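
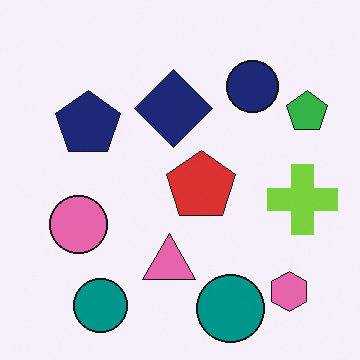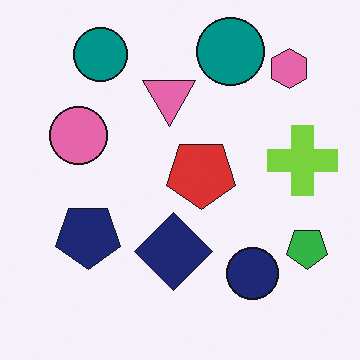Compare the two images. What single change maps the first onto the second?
The image was flipped vertically (top ↔ bottom).

The pink hexagon is in the bottom-right of the first image and the top-right of the second — shapes on opposite sides of the horizontal midline have swapped in a mirror flip.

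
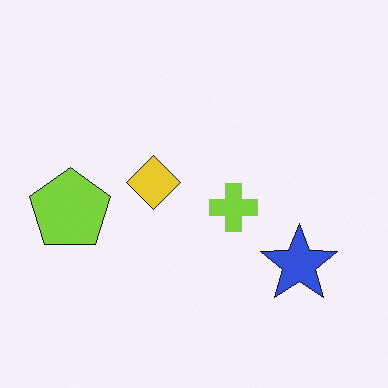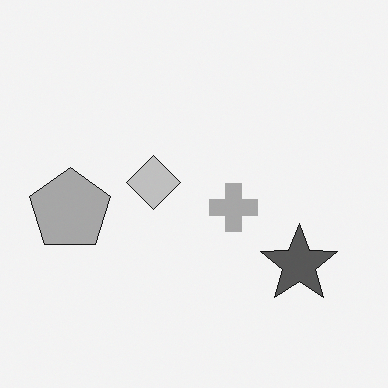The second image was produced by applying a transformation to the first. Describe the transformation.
The second image is the first converted to grayscale.

All color is removed — every shape is now a shade of grey.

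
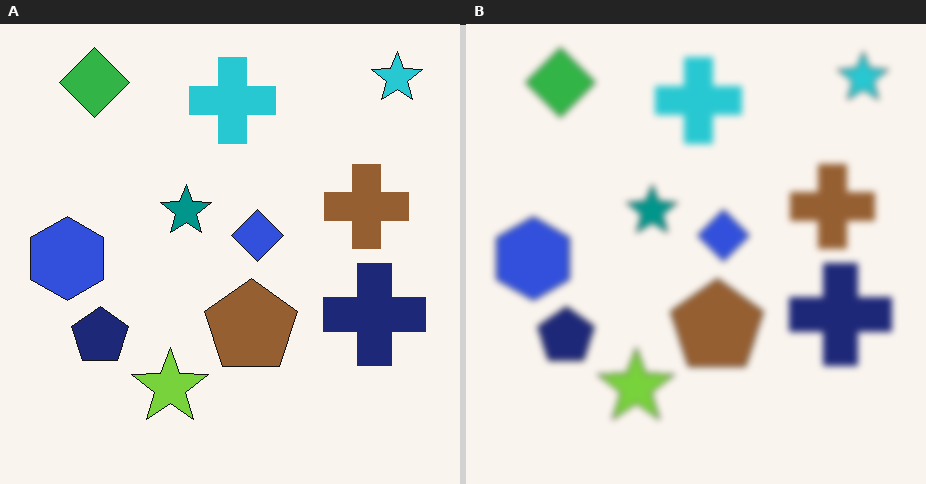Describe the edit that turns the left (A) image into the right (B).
The transformation is: moderately blurred.

Shape edges and outlines are uniformly softened across the whole image.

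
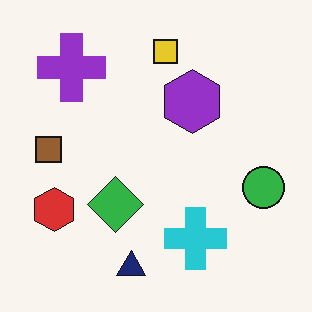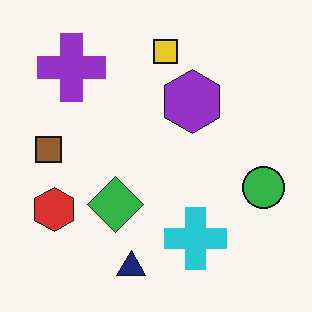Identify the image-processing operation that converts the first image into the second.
The transformation is: JPEG-compressed with visible artifacts.

Blocky 8×8 compression artifacts appear around shape edges and the flat background shows ringing — characteristic JPEG degradation.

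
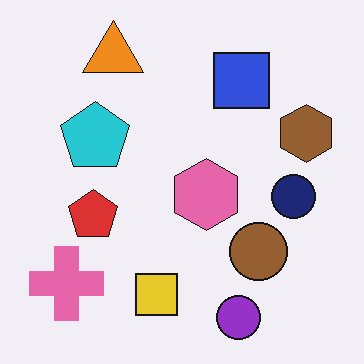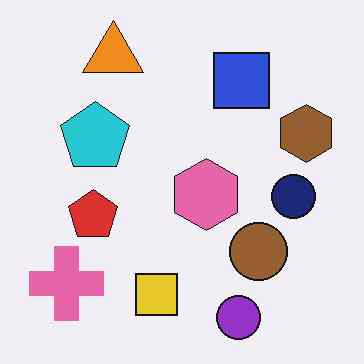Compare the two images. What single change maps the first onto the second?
This is the original image given moderate JPEG compression.

Blocky 8×8 compression artifacts appear around shape edges and the flat background shows ringing — characteristic JPEG degradation.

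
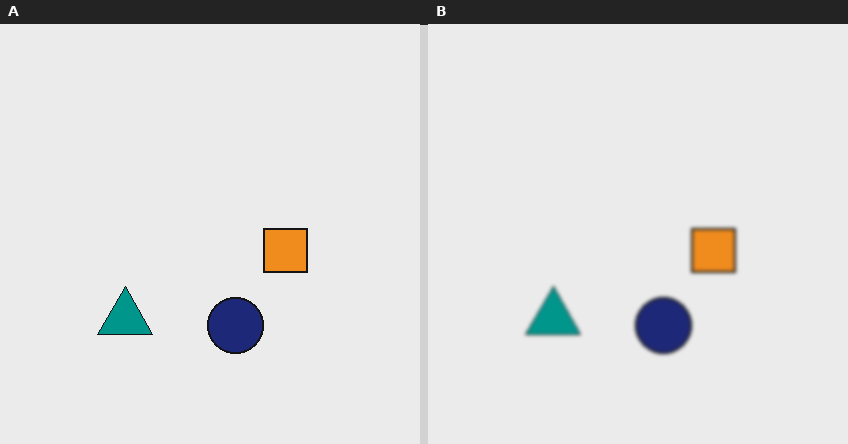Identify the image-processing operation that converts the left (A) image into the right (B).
The right (B) image is the left (A) slightly softened.

Shape edges and outlines are uniformly softened across the whole image.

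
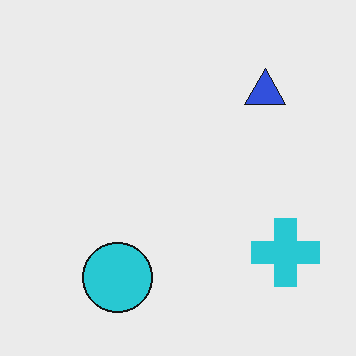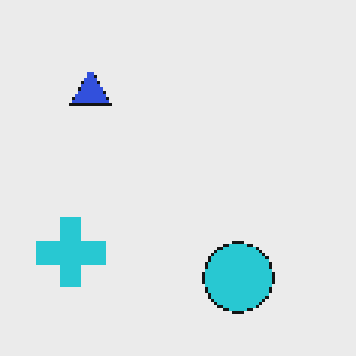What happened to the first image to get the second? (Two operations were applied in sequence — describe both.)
This is the original image flipped horizontally (left ↔ right), then lightly pixelated (a mild mosaic effect).

The cyan cross is in the bottom-right of the first image and the bottom-left of the second — shapes on opposite sides of the vertical midline have swapped in a mirror flip. Shapes are reduced to large square blocks; fine edges and outlines are lost — a downscale-then-upscale (mosaic) effect.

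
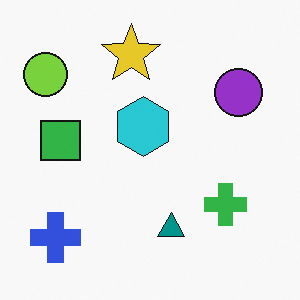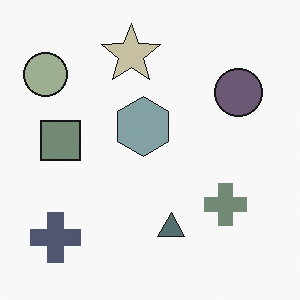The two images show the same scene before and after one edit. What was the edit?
Made much more muted (saturation change).

All colors are more muted and greyish — a global saturation change.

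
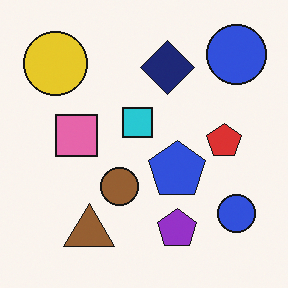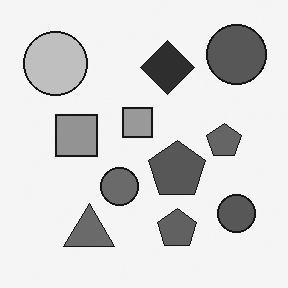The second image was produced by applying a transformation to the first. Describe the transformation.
The image was converted to grayscale.

All color is removed — every shape is now a shade of grey.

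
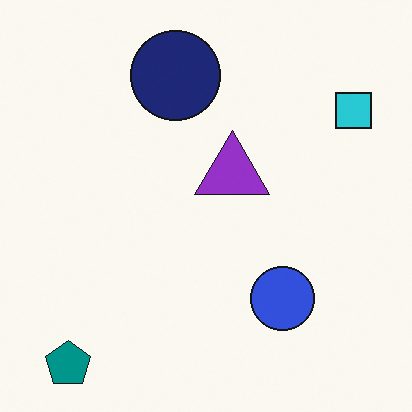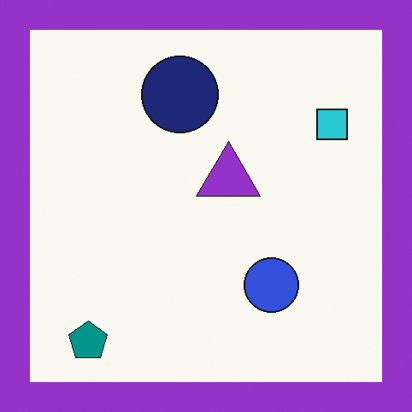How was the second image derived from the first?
Framed with a purple border.

A solid purple frame runs around the edge of the second image, with the content slightly shrunk inside it.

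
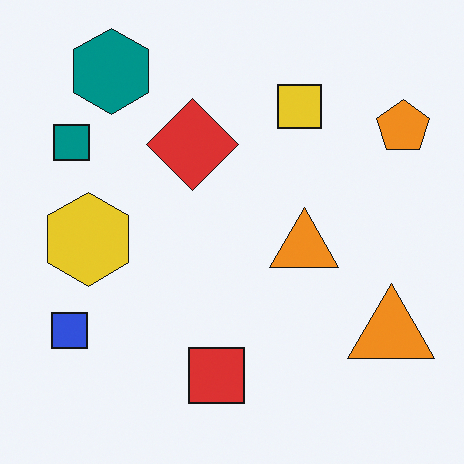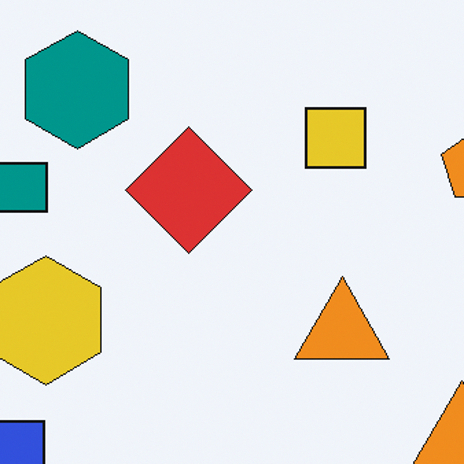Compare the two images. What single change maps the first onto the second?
It was cropped slightly and scaled back up.

The visible shapes are larger and the field of view is narrower; shapes near the original edges may be partly or wholly outside the frame — a crop-and-rescale.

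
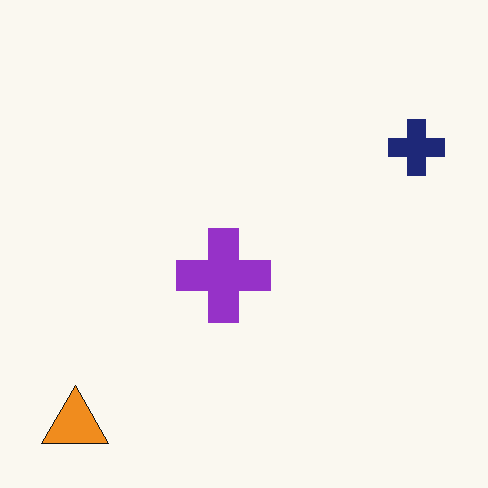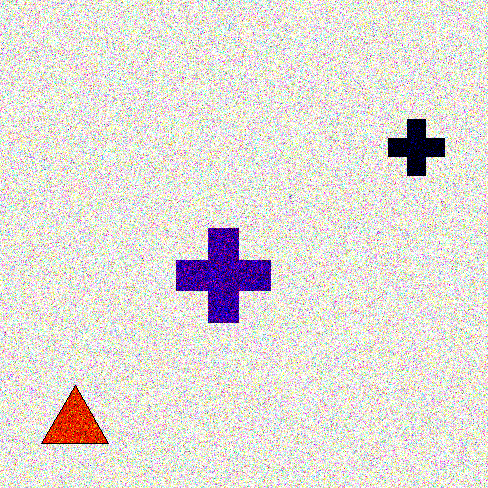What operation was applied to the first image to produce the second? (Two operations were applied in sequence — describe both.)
The second image is the first degraded with a thick layer of grain, then given much higher contrast.

Random speckle covers the whole image, including the flat background. Tones are pushed away from mid-grey across the whole image — a global contrast change.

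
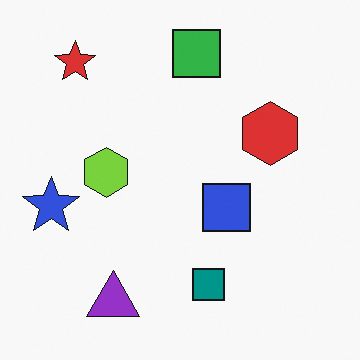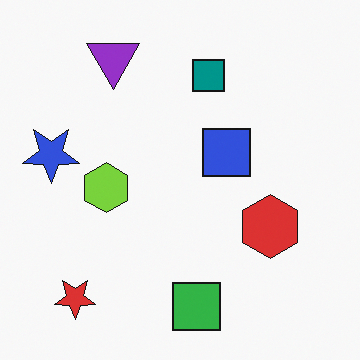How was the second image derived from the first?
It was flipped vertically (top ↔ bottom).

The green square is in the top of the first image and the bottom of the second — shapes on opposite sides of the horizontal midline have swapped in a mirror flip.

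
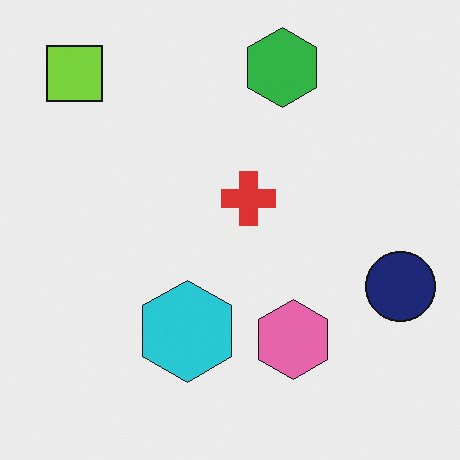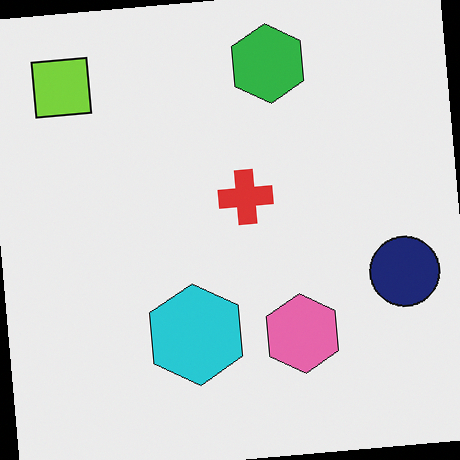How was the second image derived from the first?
The transformation is: rotated counter-clockwise by a slight angle.

Every shape is tilted by the same angle and the image corners show triangular fill wedges — a whole-image rotation by a non-right angle.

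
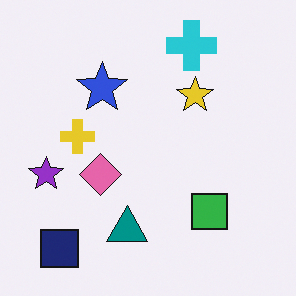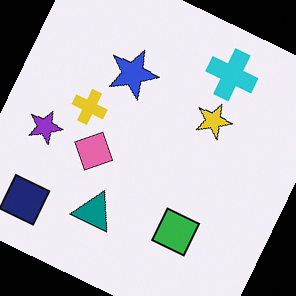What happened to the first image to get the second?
Rotated clockwise by a clearly visible amount.

Every shape is tilted by the same angle and the image corners show triangular fill wedges — a whole-image rotation by a non-right angle.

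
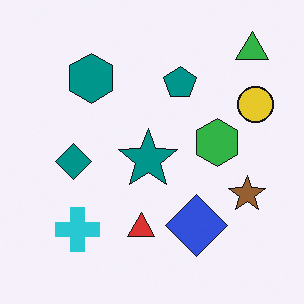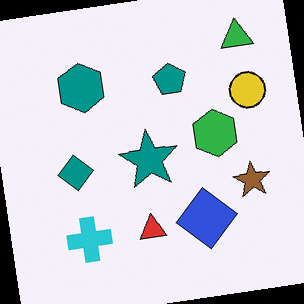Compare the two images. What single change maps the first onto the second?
This is the original image rotated counter-clockwise by a slight angle.

Every shape is tilted by the same angle and the image corners show triangular fill wedges — a whole-image rotation by a non-right angle.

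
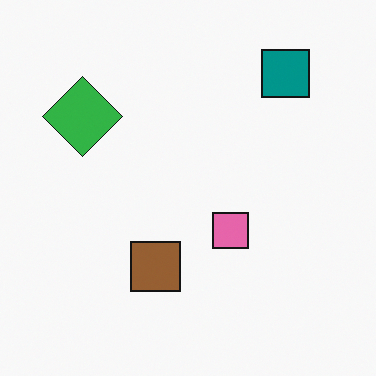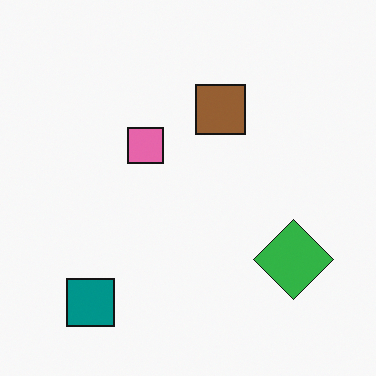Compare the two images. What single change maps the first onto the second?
The image was rotated 180°.

The teal square sits in the top-right of the first image and the bottom-left of the second — consistent with a whole-image 180° rotation.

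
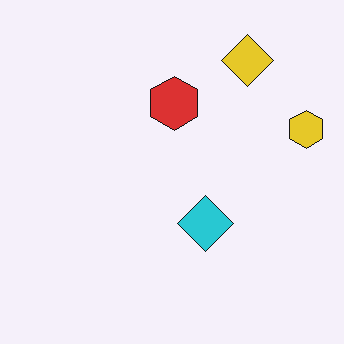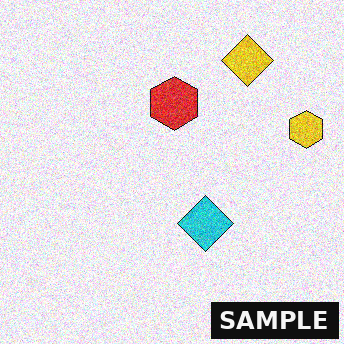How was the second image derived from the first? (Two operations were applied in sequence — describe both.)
Degraded with a thick layer of grain, then watermarked with the text "SAMPLE" in the lower-right corner.

Random speckle covers the whole image, including the flat background. A dark label reading "SAMPLE" appears in the lower-right corner.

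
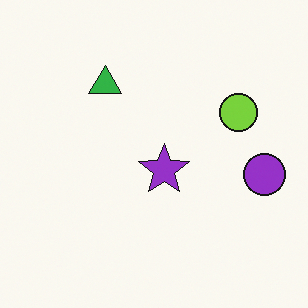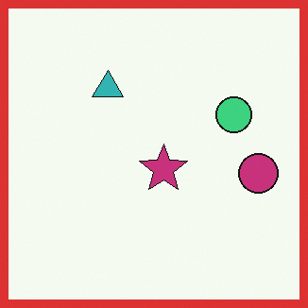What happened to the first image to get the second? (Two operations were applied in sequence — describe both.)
The transformation is: hue-shifted by a small amount, then framed with a red border.

Every shape's color has rotated by the same amount around the hue wheel — a uniform hue shift. A solid red frame runs around the edge of the second image, with the content slightly shrunk inside it.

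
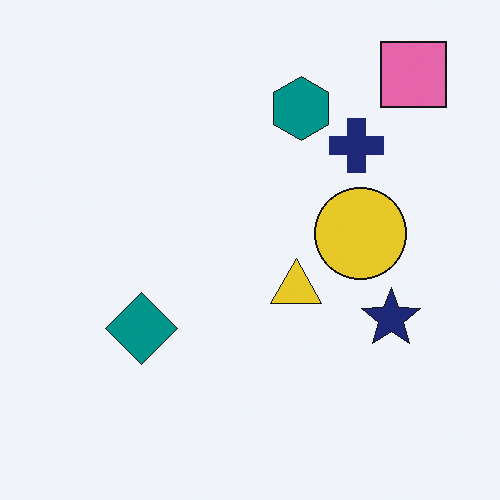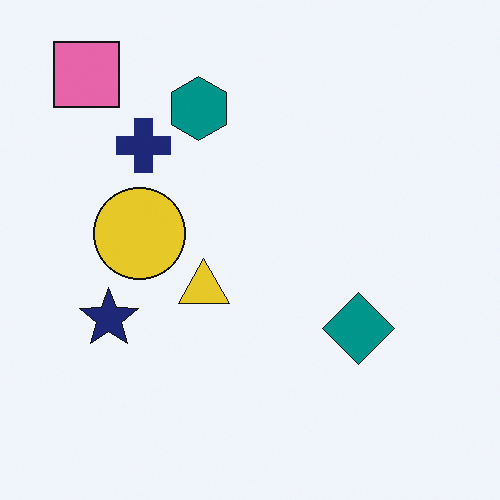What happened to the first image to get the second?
This is the original image flipped horizontally (left ↔ right).

The pink square is in the top-right of the first image and the top-left of the second — shapes on opposite sides of the vertical midline have swapped in a mirror flip.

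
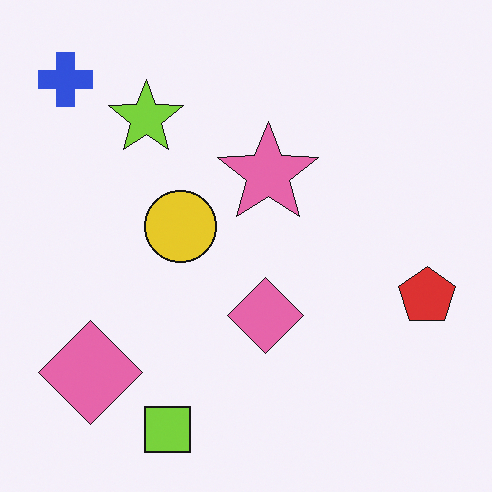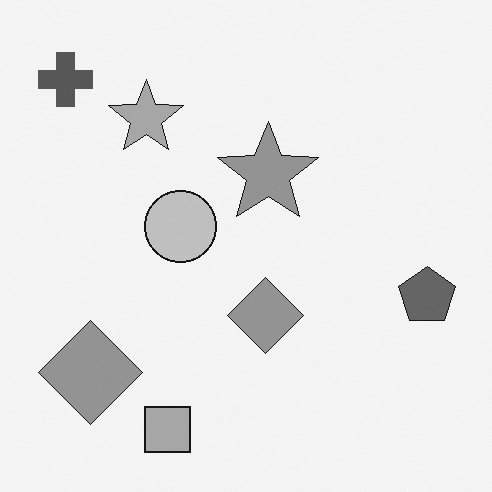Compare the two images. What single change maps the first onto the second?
The transformation is: converted to grayscale.

All color is removed — every shape is now a shade of grey.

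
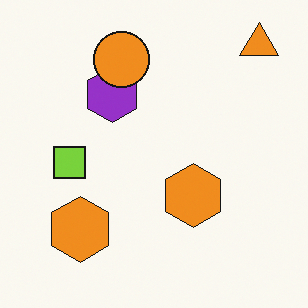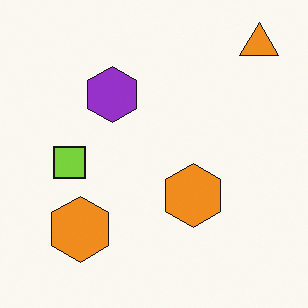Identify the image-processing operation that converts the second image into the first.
The first image is the second overlaid with an additional orange circle.

An orange circle appears in the first image that is absent from the second.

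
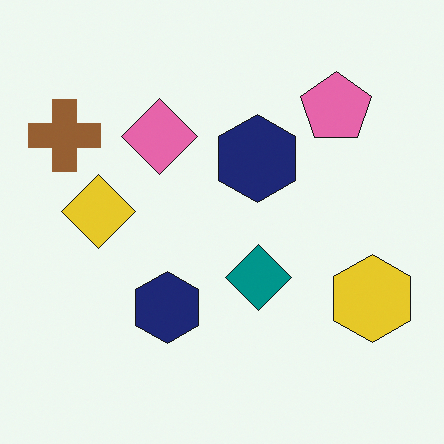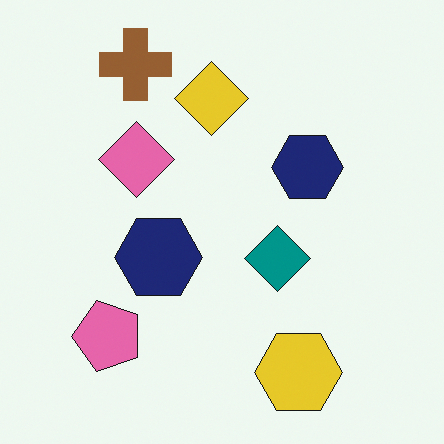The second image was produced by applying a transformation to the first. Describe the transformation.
It was transposed (reflected across the top-left ↔ bottom-right diagonal).

Shapes have swapped their row and column positions — what was in the top-right is now in the bottom-left — a diagonal reflection.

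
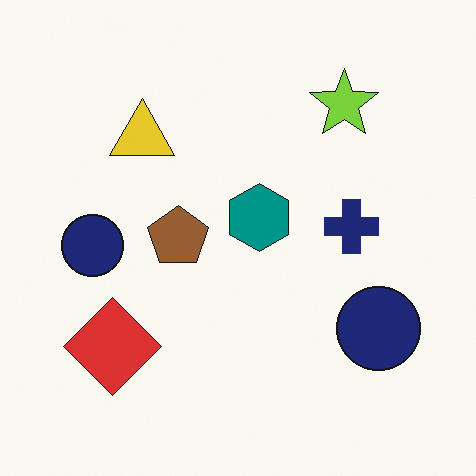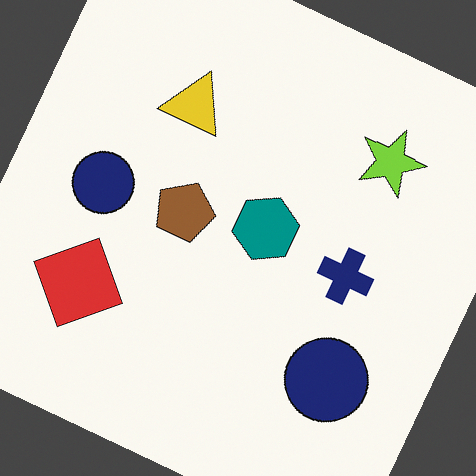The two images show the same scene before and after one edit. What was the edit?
Rotated clockwise by a clearly visible amount.

Every shape is tilted by the same angle and the image corners show triangular fill wedges — a whole-image rotation by a non-right angle.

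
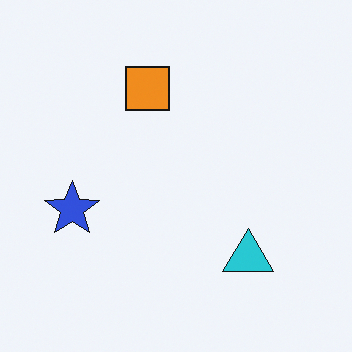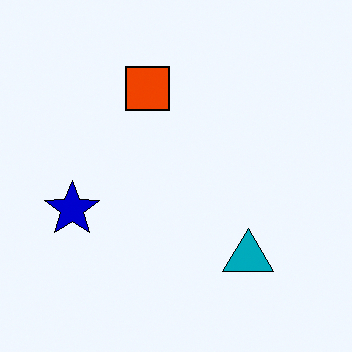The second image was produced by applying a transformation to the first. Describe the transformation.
Given much higher contrast.

Tones are pushed away from mid-grey across the whole image — a global contrast change.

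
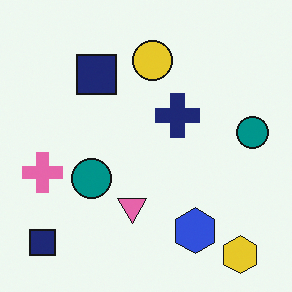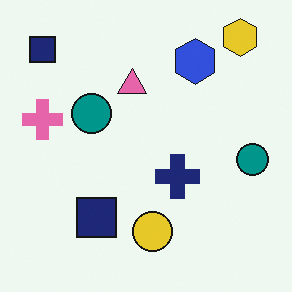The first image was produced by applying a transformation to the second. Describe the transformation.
The image was flipped vertically (top ↔ bottom).

The yellow hexagon is in the top-right of the second image and the bottom-right of the first — shapes on opposite sides of the horizontal midline have swapped in a mirror flip.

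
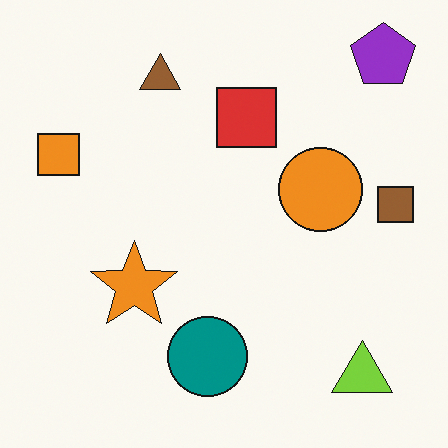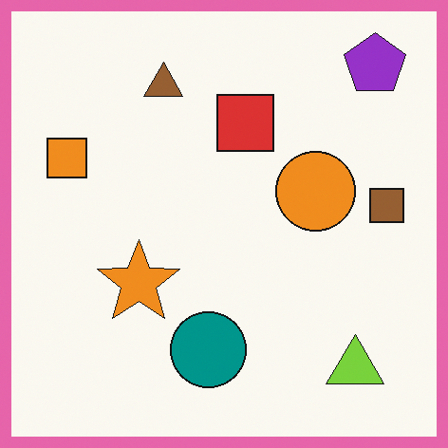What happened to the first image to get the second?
This is the original image framed with a pink border.

A solid pink frame runs around the edge of the second image, with the content slightly shrunk inside it.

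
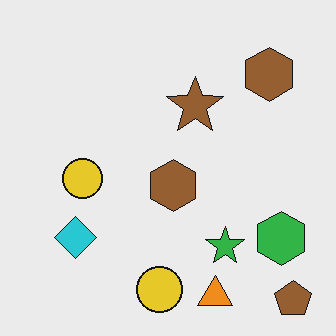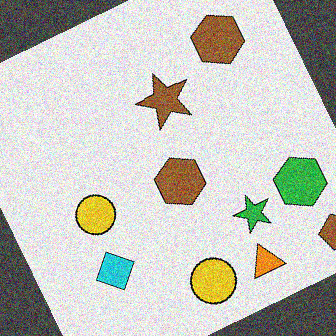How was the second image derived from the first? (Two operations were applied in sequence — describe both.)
It was rotated counter-clockwise by a clearly visible amount, then degraded with visible gaussian noise.

Every shape is tilted by the same angle and the image corners show triangular fill wedges — a whole-image rotation by a non-right angle. Random speckle covers the whole image, including the flat background.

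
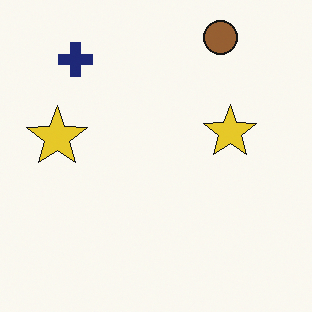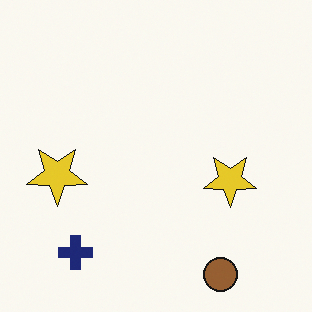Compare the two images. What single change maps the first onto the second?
Flipped vertically (top ↔ bottom).

The brown circle is in the top-right of the first image and the bottom-right of the second — shapes on opposite sides of the horizontal midline have swapped in a mirror flip.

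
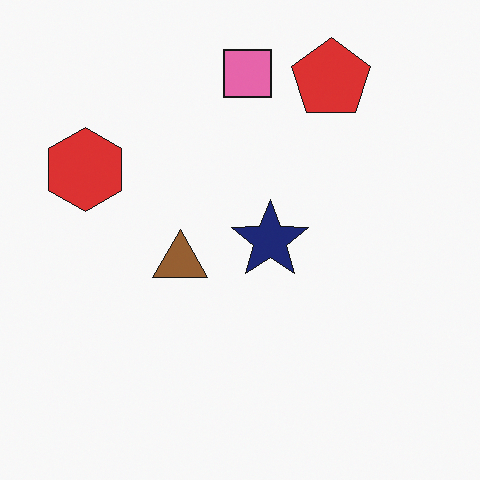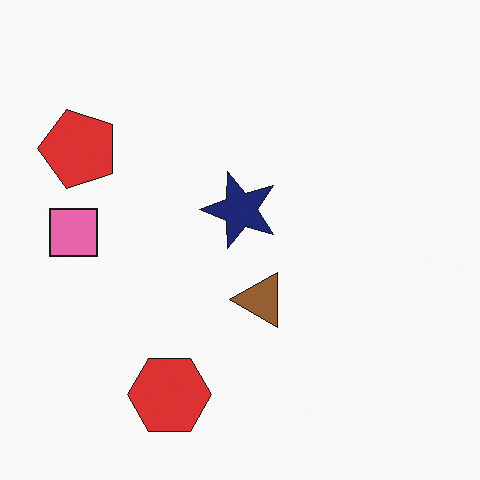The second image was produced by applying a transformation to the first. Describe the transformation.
The second image is the first rotated 90° counter-clockwise.

The red pentagon sits in the top-right of the first image and the top-left of the second — consistent with a whole-image 90° counter-clockwise rotation.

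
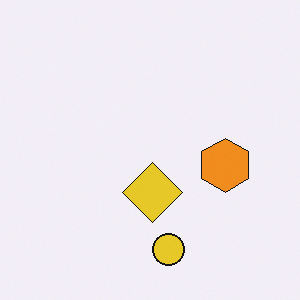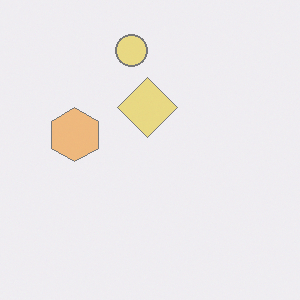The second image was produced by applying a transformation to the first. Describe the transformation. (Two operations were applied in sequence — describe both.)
Rotated 180°, then washed out (contrast reduced).

The yellow circle sits in the bottom of the first image and the top of the second — consistent with a whole-image 180° rotation. Tones are pushed toward mid-grey across the whole image — a global contrast change.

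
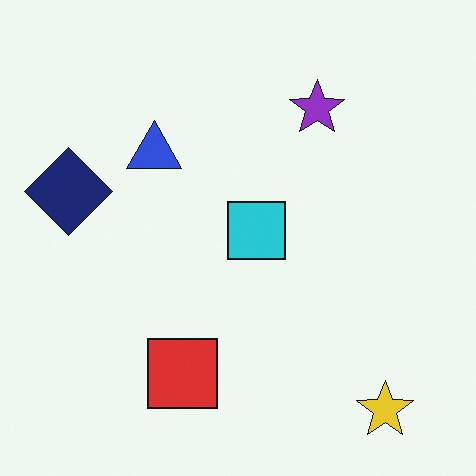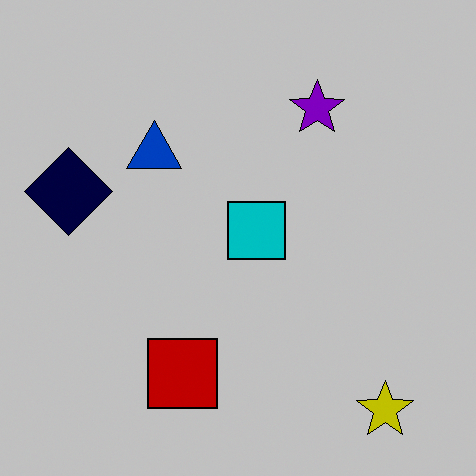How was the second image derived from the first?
Heavily posterized to just a handful of flat colors.

Each flat color has snapped to a coarser quantized level — most visibly, the near-white background has dropped to a flat grey.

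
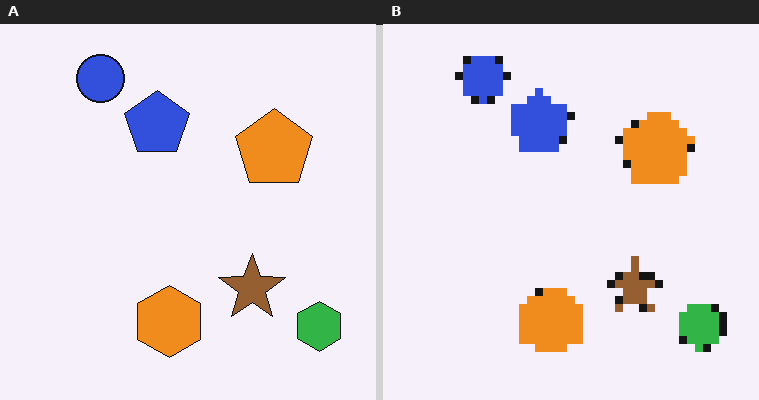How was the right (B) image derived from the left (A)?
This is the original image pixelated into visible square blocks.

Shapes are reduced to large square blocks; fine edges and outlines are lost — a downscale-then-upscale (mosaic) effect.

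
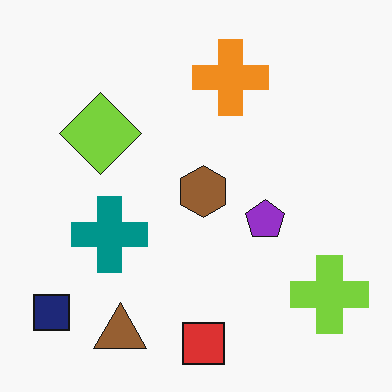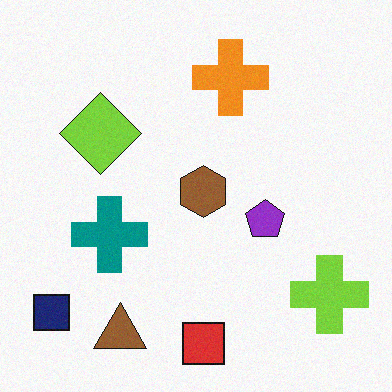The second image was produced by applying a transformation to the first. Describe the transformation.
The transformation is: degraded with subtle gaussian noise.

Random speckle covers the whole image, including the flat background.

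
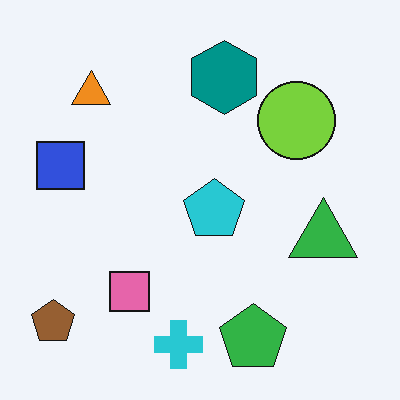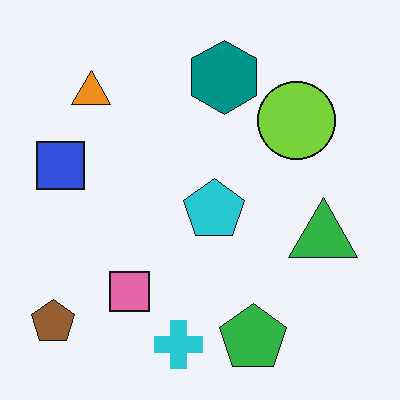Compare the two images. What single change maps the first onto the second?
The second image is the first JPEG-compressed with visible artifacts.

Blocky 8×8 compression artifacts appear around shape edges and the flat background shows ringing — characteristic JPEG degradation.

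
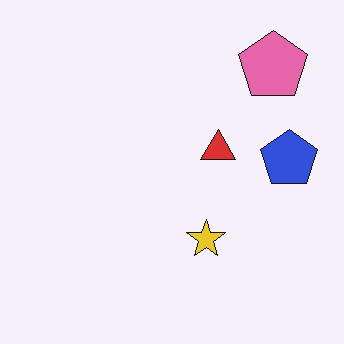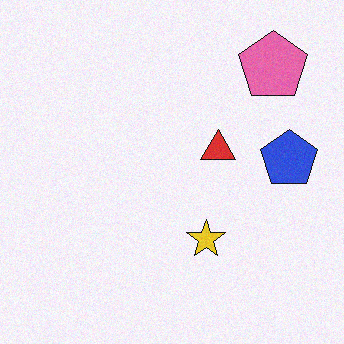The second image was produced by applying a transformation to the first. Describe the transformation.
The image was degraded with a light layer of grain.

Random speckle covers the whole image, including the flat background.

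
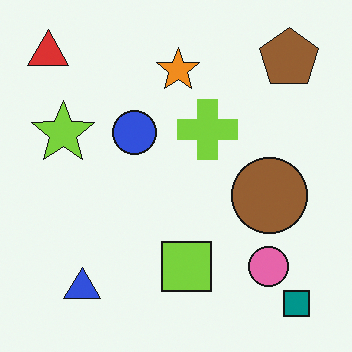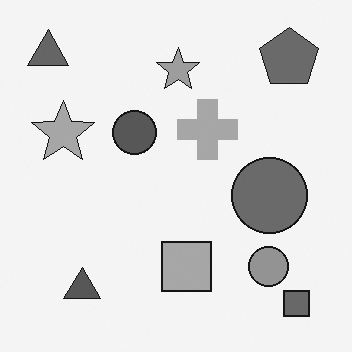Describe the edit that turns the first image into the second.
The image was converted to grayscale.

All color is removed — every shape is now a shade of grey.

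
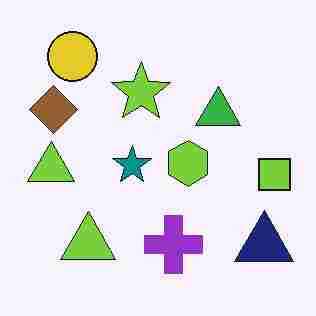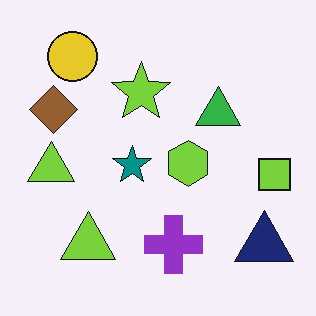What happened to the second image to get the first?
It was degraded with heavy JPEG compression.

Blocky 8×8 compression artifacts appear around shape edges and the flat background shows ringing — characteristic JPEG degradation.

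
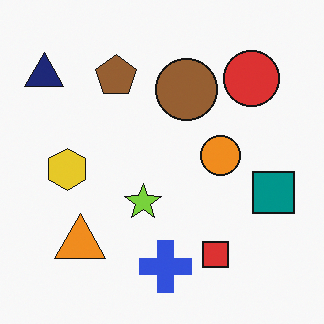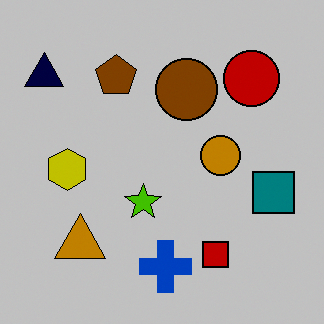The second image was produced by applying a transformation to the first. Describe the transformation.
The second image is the first heavily posterized to just a handful of flat colors.

Each flat color has snapped to a coarser quantized level — most visibly, the near-white background has dropped to a flat grey.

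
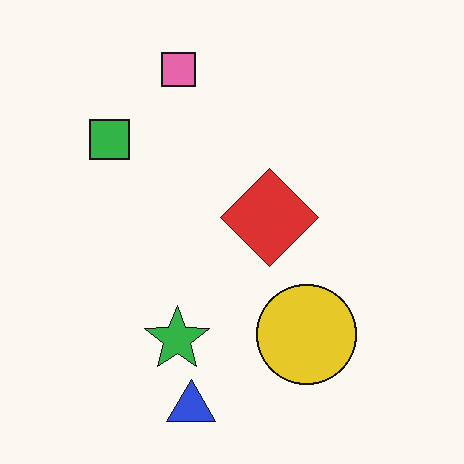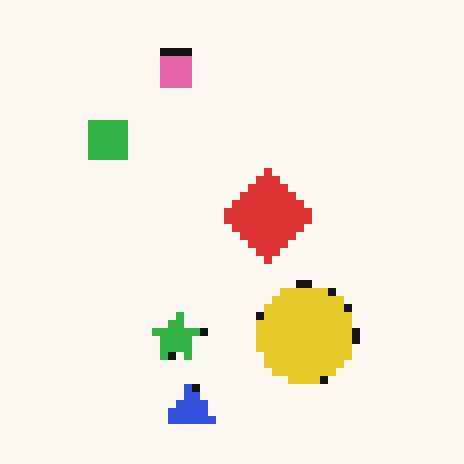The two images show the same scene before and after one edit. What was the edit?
The transformation is: pixelated into visible square blocks.

Shapes are reduced to large square blocks; fine edges and outlines are lost — a downscale-then-upscale (mosaic) effect.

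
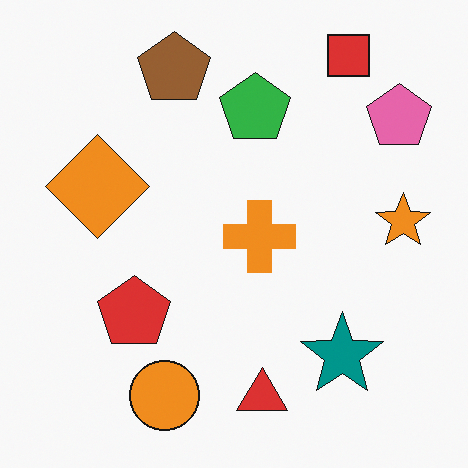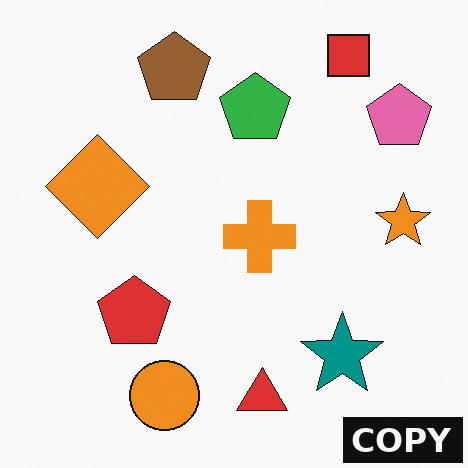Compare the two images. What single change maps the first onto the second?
It was watermarked with the text "COPY" in the lower-right corner.

A dark label reading "COPY" appears in the lower-right corner.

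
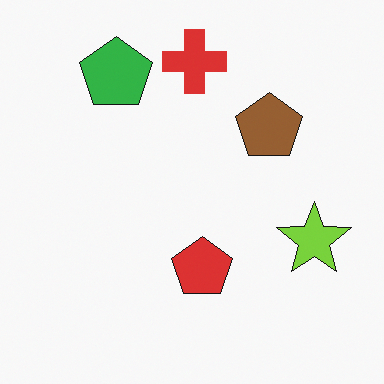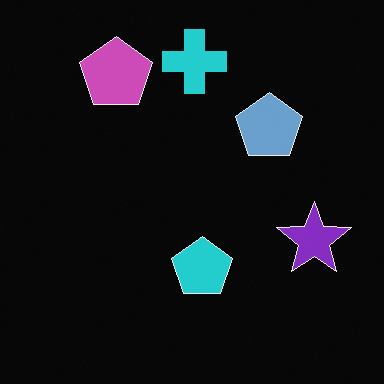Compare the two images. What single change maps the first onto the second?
The transformation is: color-inverted (negative).

The light background has become dark and every shape's color is its complement — a photographic negative.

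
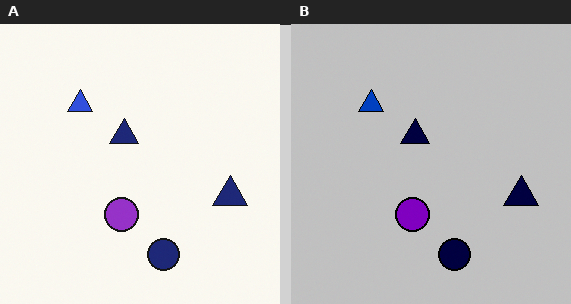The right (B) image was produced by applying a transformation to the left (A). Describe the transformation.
The right (B) image is the left (A) heavily posterized to just a handful of flat colors.

Each flat color has snapped to a coarser quantized level — most visibly, the near-white background has dropped to a flat grey.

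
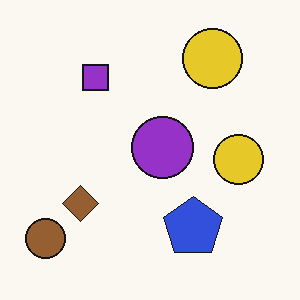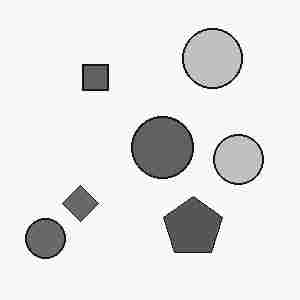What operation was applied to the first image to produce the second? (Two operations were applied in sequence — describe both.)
The second image is the first converted to grayscale, then heavily JPEG-compressed with obvious blocking artifacts.

All color is removed — every shape is now a shade of grey. Blocky 8×8 compression artifacts appear around shape edges and the flat background shows ringing — characteristic JPEG degradation.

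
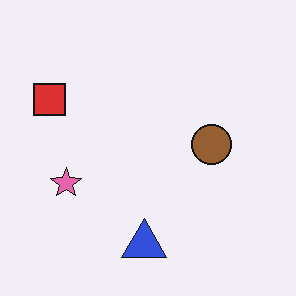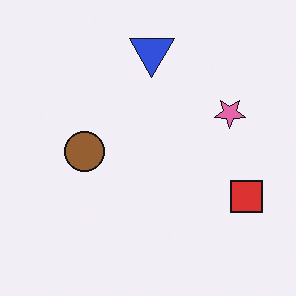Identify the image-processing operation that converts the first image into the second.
Rotated 180°.

The red square sits in the left of the first image and the right of the second — consistent with a whole-image 180° rotation.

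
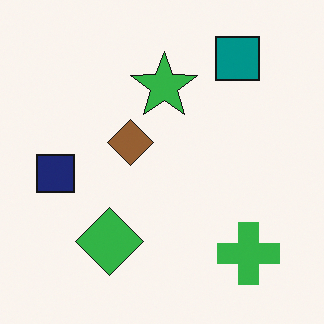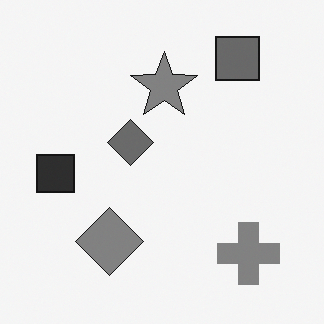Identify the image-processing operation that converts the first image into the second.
It was converted to grayscale.

All color is removed — every shape is now a shade of grey.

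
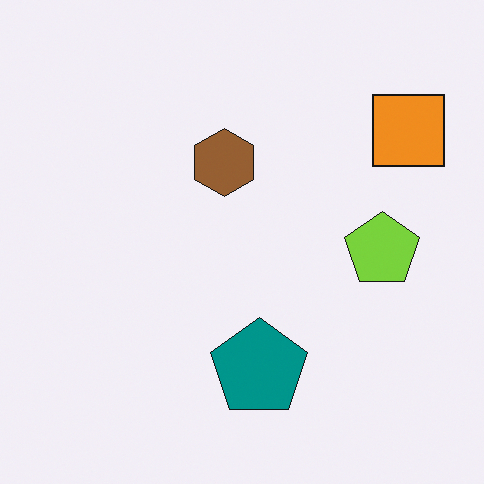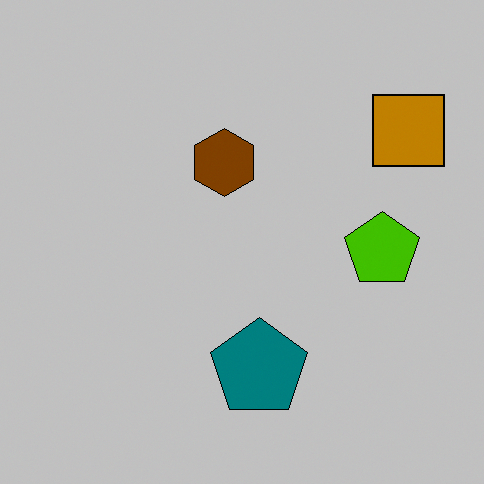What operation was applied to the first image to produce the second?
It was heavily posterized to just a handful of flat colors.

Each flat color has snapped to a coarser quantized level — most visibly, the near-white background has dropped to a flat grey.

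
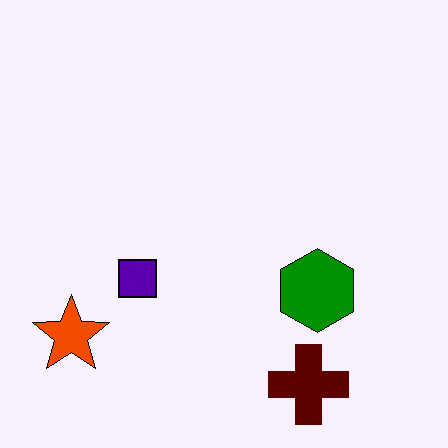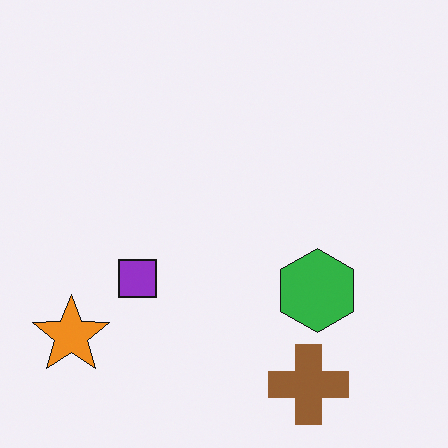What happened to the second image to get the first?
It was given much higher contrast.

Tones are pushed away from mid-grey across the whole image — a global contrast change.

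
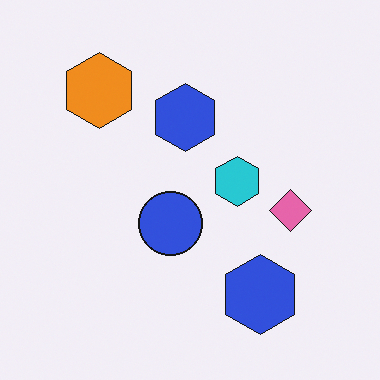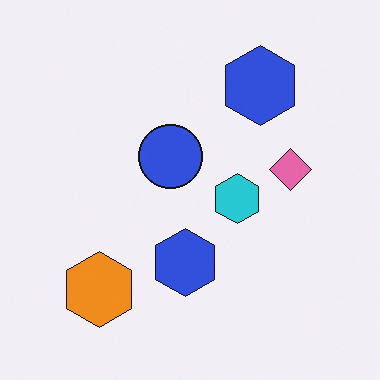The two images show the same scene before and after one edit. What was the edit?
It was flipped vertically (top ↔ bottom).

The orange hexagon is in the top-left of the first image and the bottom-left of the second — shapes on opposite sides of the horizontal midline have swapped in a mirror flip.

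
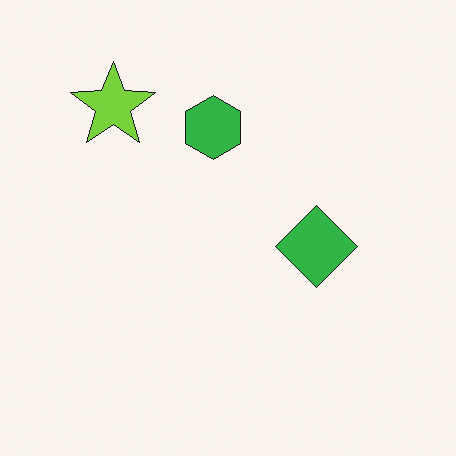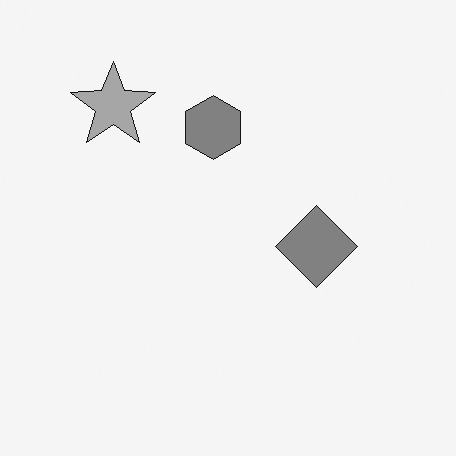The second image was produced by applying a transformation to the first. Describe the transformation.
The transformation is: converted to grayscale.

All color is removed — every shape is now a shade of grey.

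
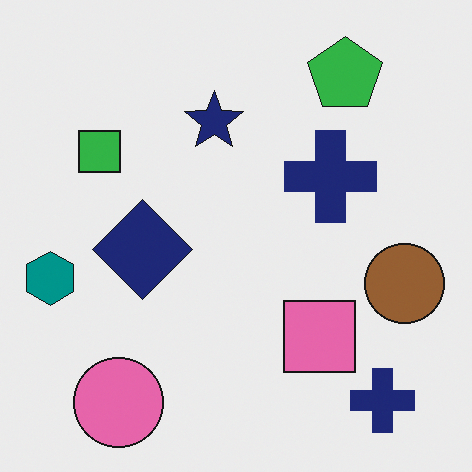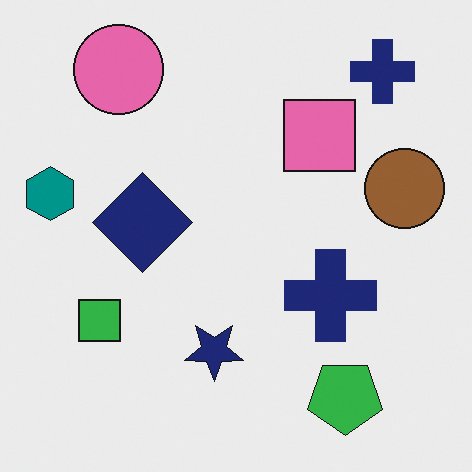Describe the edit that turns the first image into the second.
It was flipped vertically (top ↔ bottom).

The pink circle is in the bottom-left of the first image and the top-left of the second — shapes on opposite sides of the horizontal midline have swapped in a mirror flip.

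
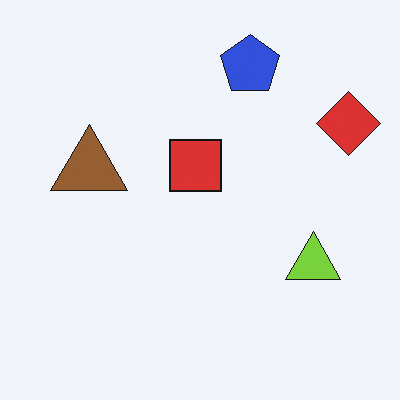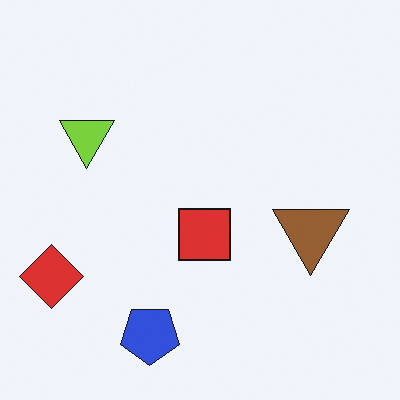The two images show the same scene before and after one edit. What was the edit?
It was rotated 180°.

The red diamond sits in the top-right of the first image and the bottom-left of the second — consistent with a whole-image 180° rotation.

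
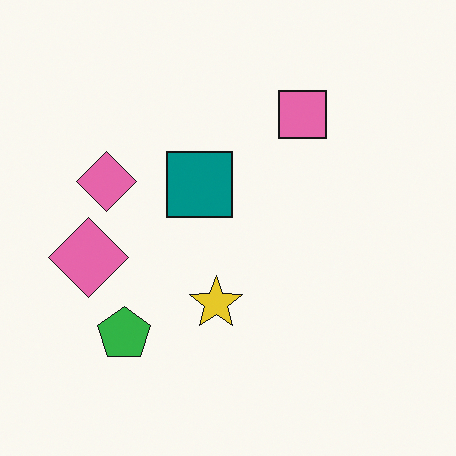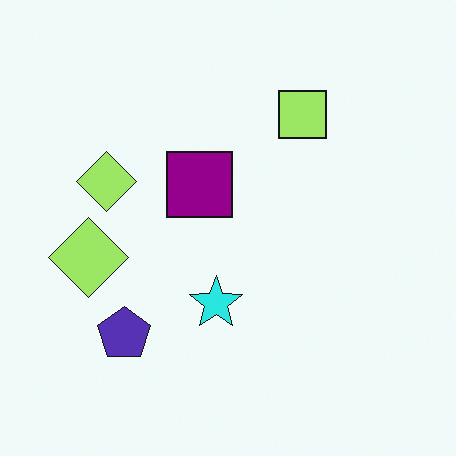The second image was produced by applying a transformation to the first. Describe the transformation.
It was hue-shifted through roughly a third of the color wheel.

Every shape's color has rotated by the same amount around the hue wheel — a uniform hue shift.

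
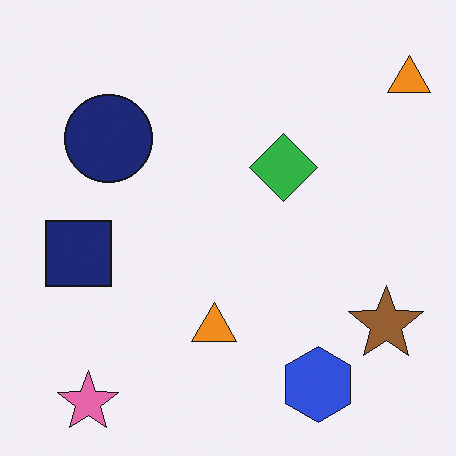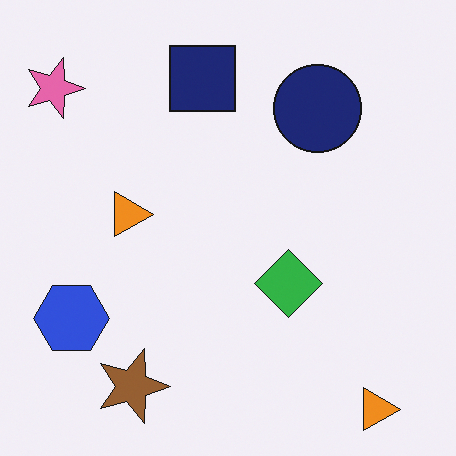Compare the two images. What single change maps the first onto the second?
This is the original image rotated 90° clockwise.

The pink star sits in the bottom-left of the first image and the top-left of the second — consistent with a whole-image 90° clockwise rotation.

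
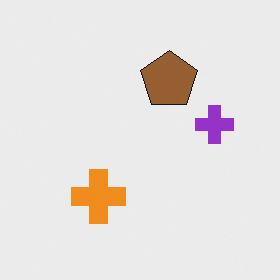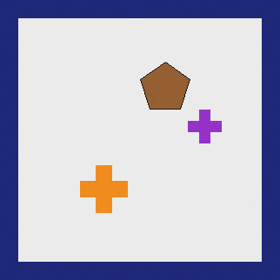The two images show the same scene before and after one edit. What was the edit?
The image was framed with a navy border.

A solid navy frame runs around the edge of the second image, with the content slightly shrunk inside it.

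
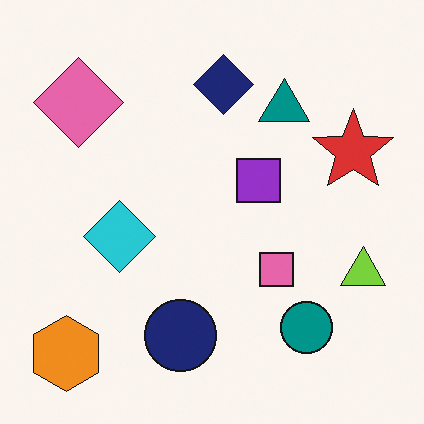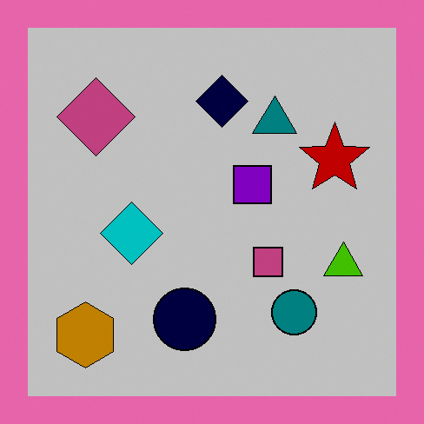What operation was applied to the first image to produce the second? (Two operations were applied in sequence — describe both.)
It was aggressively posterized, then framed with a pink border.

Each flat color has snapped to a coarser quantized level — most visibly, the near-white background has dropped to a flat grey. A solid pink frame runs around the edge of the second image, with the content slightly shrunk inside it.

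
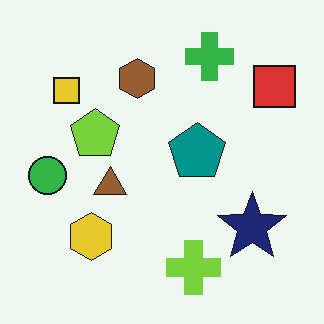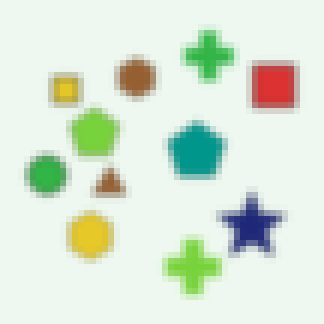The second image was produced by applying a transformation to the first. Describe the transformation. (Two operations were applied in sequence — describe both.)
The image was moderately blurred, then pixelated into visible square blocks.

Shape edges and outlines are uniformly softened across the whole image. Shapes are reduced to large square blocks; fine edges and outlines are lost — a downscale-then-upscale (mosaic) effect.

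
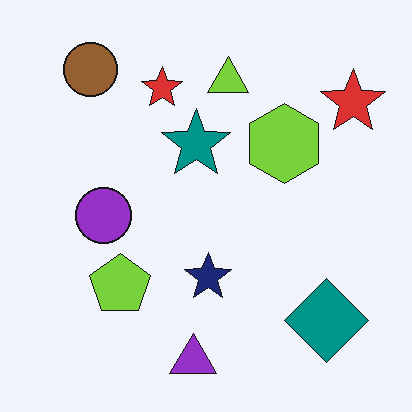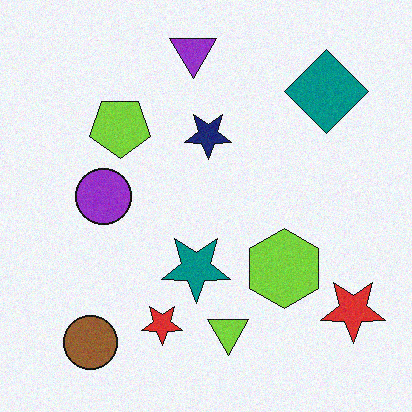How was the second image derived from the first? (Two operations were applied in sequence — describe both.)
The transformation is: flipped vertically (top ↔ bottom), then degraded with light additive noise.

The purple triangle is in the bottom of the first image and the top of the second — shapes on opposite sides of the horizontal midline have swapped in a mirror flip. Random speckle covers the whole image, including the flat background.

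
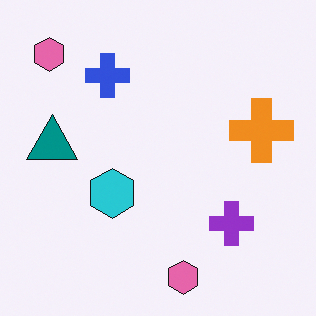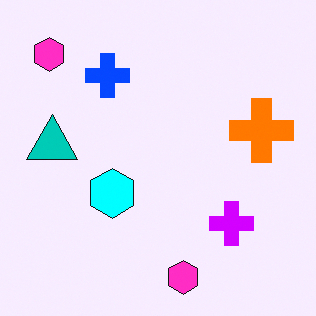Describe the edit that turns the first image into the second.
The second image is the first heavily oversaturated.

All colors are more vivid — a global saturation change.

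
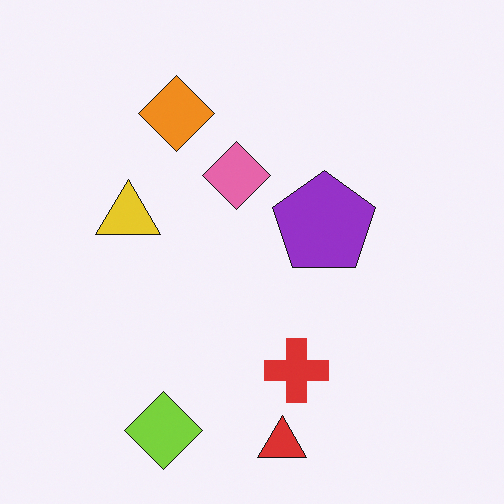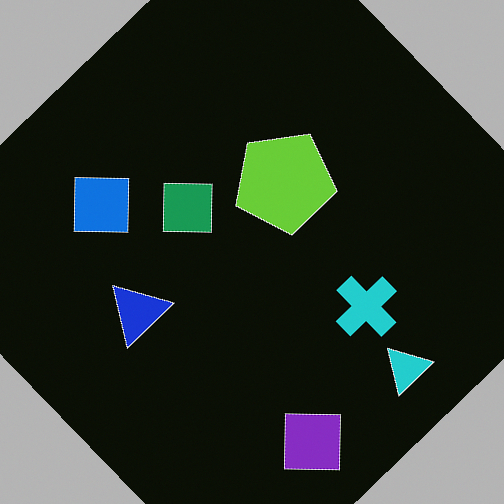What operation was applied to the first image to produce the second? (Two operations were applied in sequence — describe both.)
It was color-inverted (negative), then rotated counter-clockwise by a large amount — several tens of degrees.

The light background has become dark and every shape's color is its complement — a photographic negative. Every shape is tilted by the same angle and the image corners show triangular fill wedges — a whole-image rotation by a non-right angle.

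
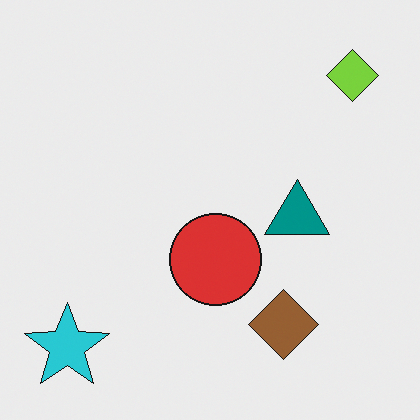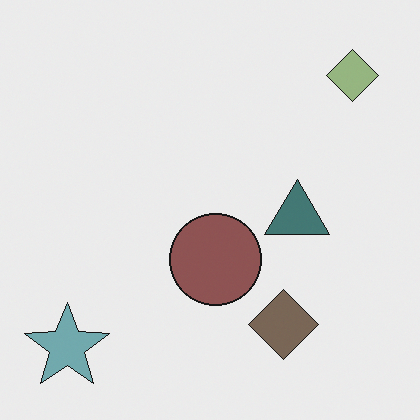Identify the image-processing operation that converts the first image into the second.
The second image is the first made much more muted (saturation change).

All colors are more muted and greyish — a global saturation change.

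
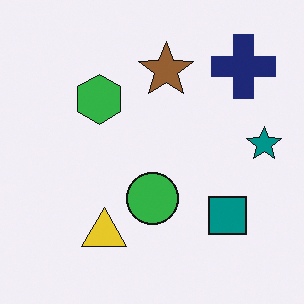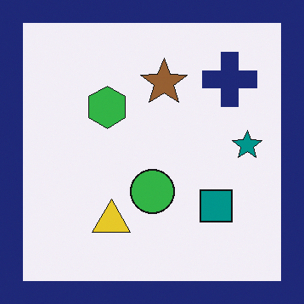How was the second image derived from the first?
The image was framed with a navy border.

A solid navy frame runs around the edge of the second image, with the content slightly shrunk inside it.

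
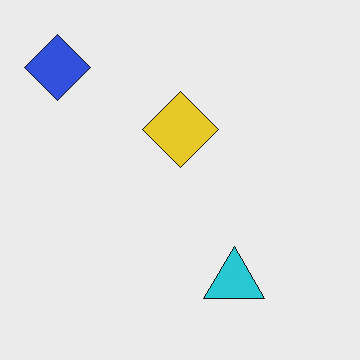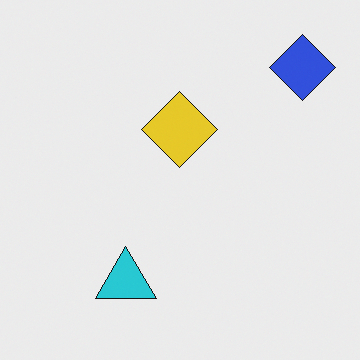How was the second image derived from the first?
The second image is the first flipped horizontally (left ↔ right).

The blue diamond is in the top-left of the first image and the top-right of the second — shapes on opposite sides of the vertical midline have swapped in a mirror flip.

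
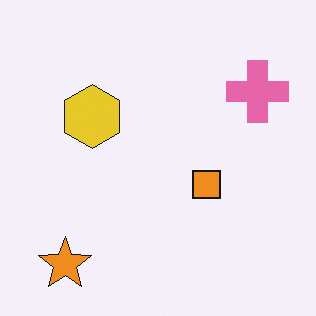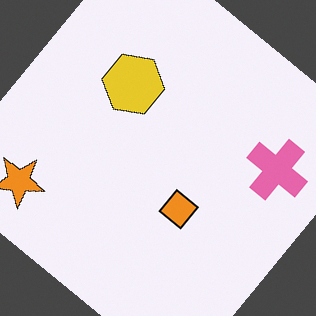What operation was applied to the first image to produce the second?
Rotated clockwise by a large amount — several tens of degrees.

Every shape is tilted by the same angle and the image corners show triangular fill wedges — a whole-image rotation by a non-right angle.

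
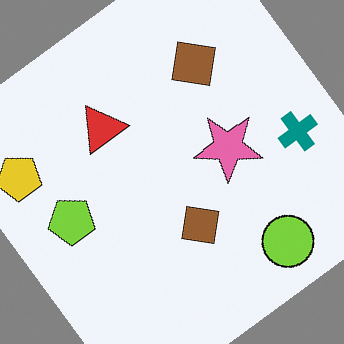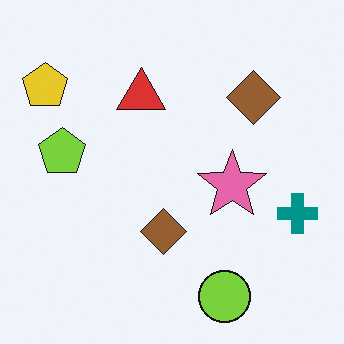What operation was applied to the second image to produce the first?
Rotated counter-clockwise by a large amount — several tens of degrees.

Every shape is tilted by the same angle and the image corners show triangular fill wedges — a whole-image rotation by a non-right angle.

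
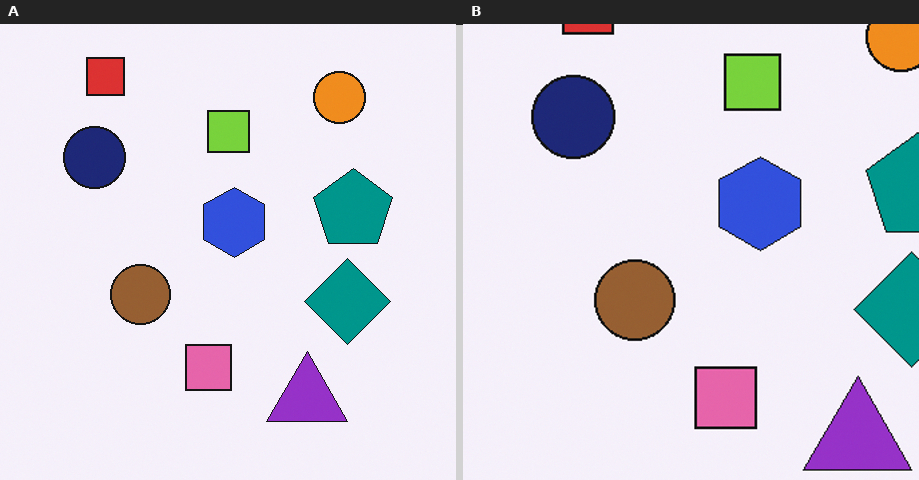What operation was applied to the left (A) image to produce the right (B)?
Cropped to a modestly smaller region and rescaled.

The visible shapes are larger and the field of view is narrower; shapes near the original edges may be partly or wholly outside the frame — a crop-and-rescale.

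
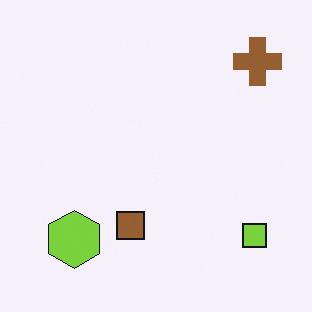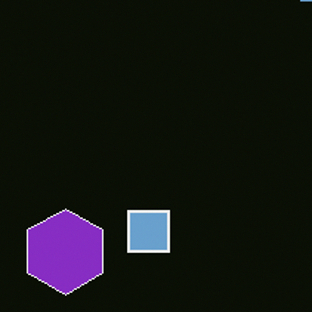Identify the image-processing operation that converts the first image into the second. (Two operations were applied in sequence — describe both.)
It was cropped to a modestly smaller region and rescaled, then color-inverted (negative).

The visible shapes are larger and the field of view is narrower; shapes near the original edges may be partly or wholly outside the frame — a crop-and-rescale. The light background has become dark and every shape's color is its complement — a photographic negative.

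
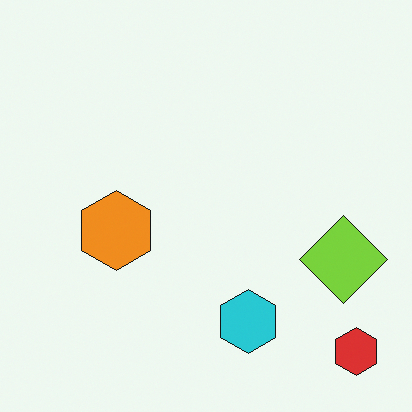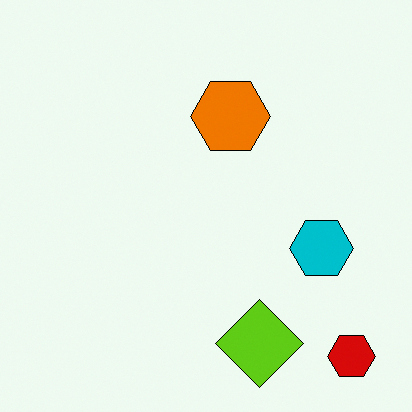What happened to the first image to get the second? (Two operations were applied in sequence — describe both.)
The second image is the first given slightly increased contrast, then transposed (reflected across the top-left ↔ bottom-right diagonal).

Tones are pushed away from mid-grey across the whole image — a global contrast change. Shapes have swapped their row and column positions — what was in the top-right is now in the bottom-left — a diagonal reflection.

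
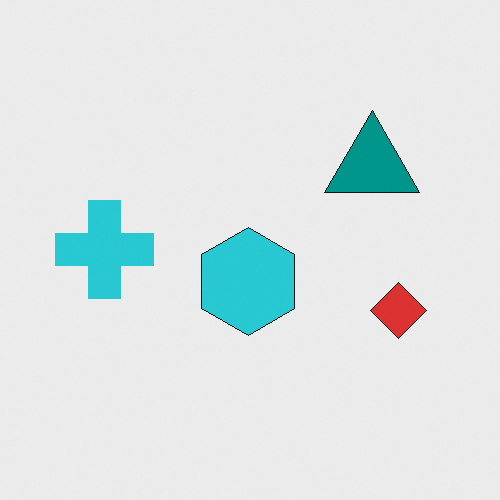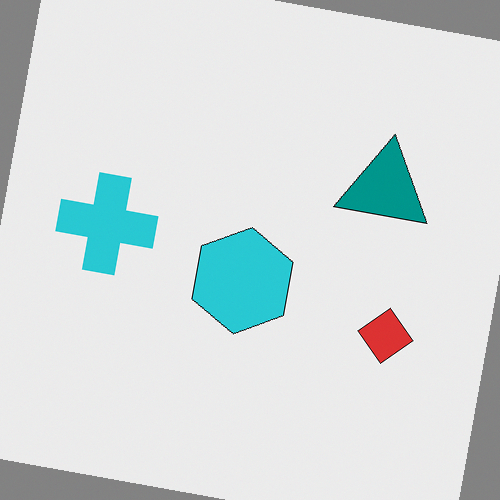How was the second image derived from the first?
It was rotated clockwise by a small amount.

Every shape is tilted by the same angle and the image corners show triangular fill wedges — a whole-image rotation by a non-right angle.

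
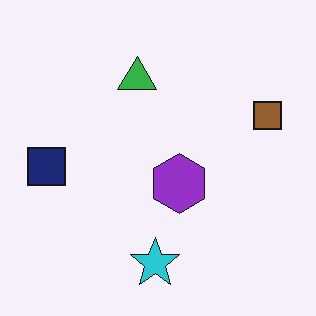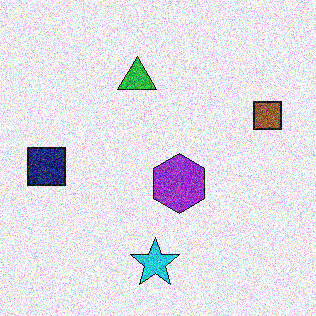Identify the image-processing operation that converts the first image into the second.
The second image is the first degraded with heavy additive noise.

Random speckle covers the whole image, including the flat background.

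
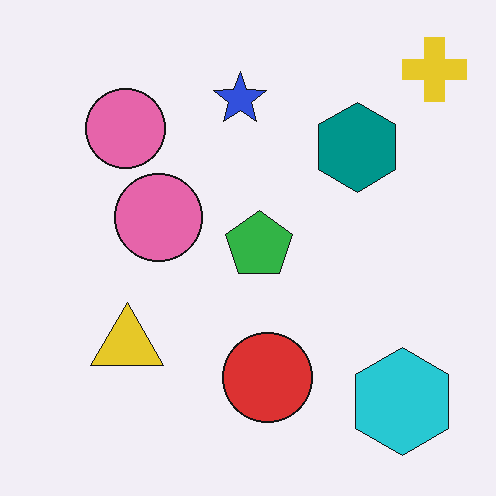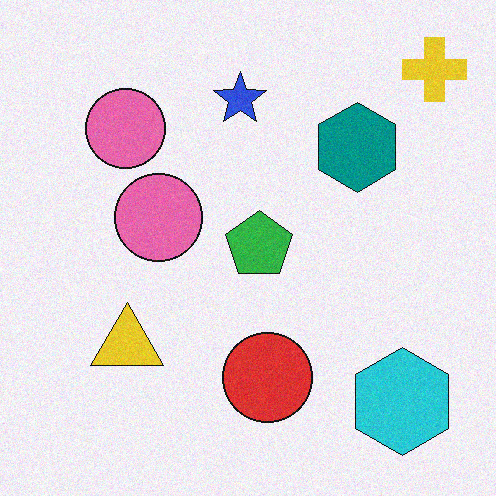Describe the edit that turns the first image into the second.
It was degraded with subtle gaussian noise.

Random speckle covers the whole image, including the flat background.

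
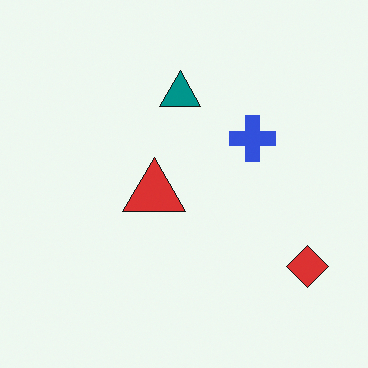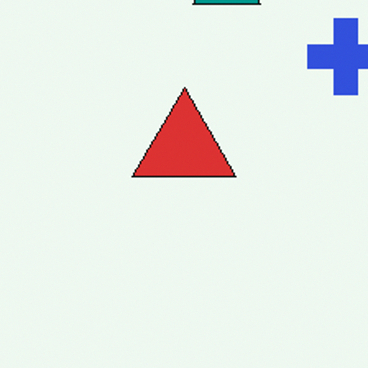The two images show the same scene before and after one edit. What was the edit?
This is the original image cropped tightly and scaled back up.

The visible shapes are larger and the field of view is narrower; shapes near the original edges may be partly or wholly outside the frame — a crop-and-rescale.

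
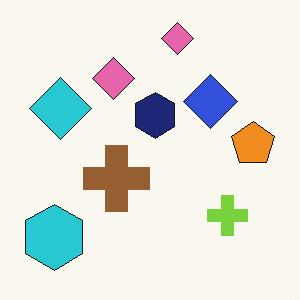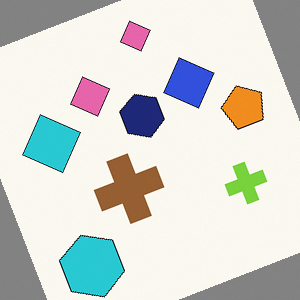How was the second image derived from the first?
This is the original image rotated counter-clockwise by a moderate amount.

Every shape is tilted by the same angle and the image corners show triangular fill wedges — a whole-image rotation by a non-right angle.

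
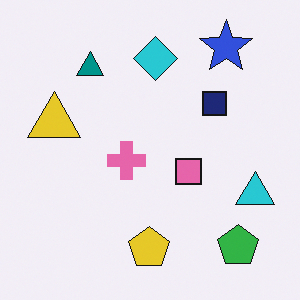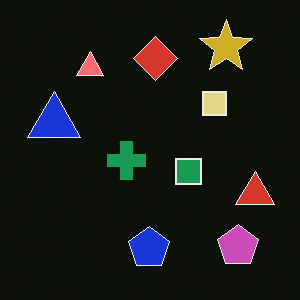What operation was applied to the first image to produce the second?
This is the original image color-inverted (negative).

The light background has become dark and every shape's color is its complement — a photographic negative.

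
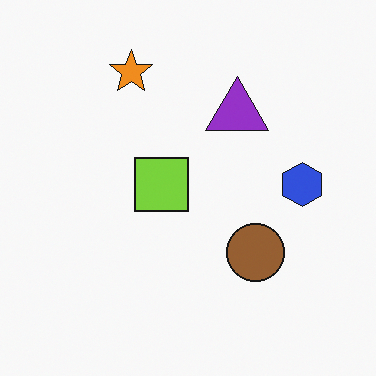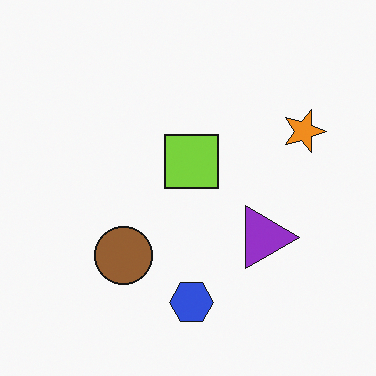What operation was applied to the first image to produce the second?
This is the original image rotated 90° clockwise.

The orange star sits in the top of the first image and the right of the second — consistent with a whole-image 90° clockwise rotation.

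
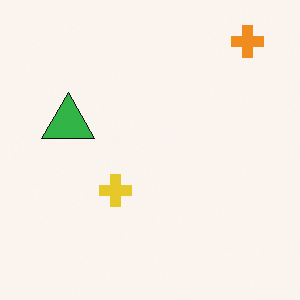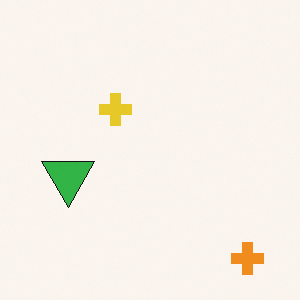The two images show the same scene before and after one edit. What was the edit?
The image was flipped vertically (top ↔ bottom).

The orange cross is in the top-right of the first image and the bottom-right of the second — shapes on opposite sides of the horizontal midline have swapped in a mirror flip.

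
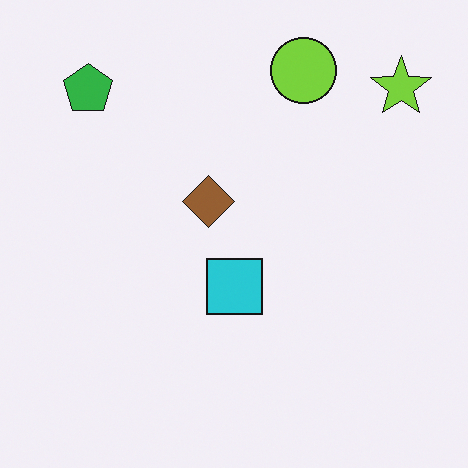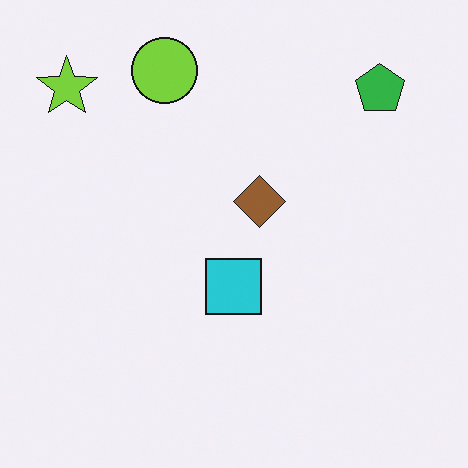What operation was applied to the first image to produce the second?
This is the original image flipped horizontally (left ↔ right).

The lime star is in the top-right of the first image and the top-left of the second — shapes on opposite sides of the vertical midline have swapped in a mirror flip.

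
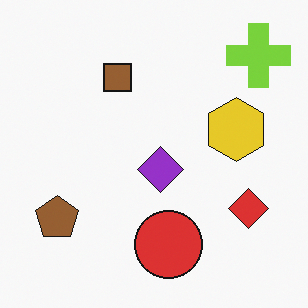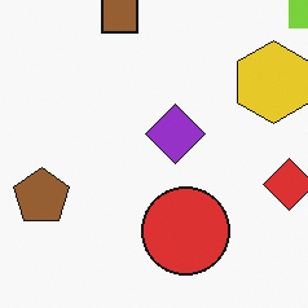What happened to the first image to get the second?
Cropped slightly and scaled back up.

The visible shapes are larger and the field of view is narrower; shapes near the original edges may be partly or wholly outside the frame — a crop-and-rescale.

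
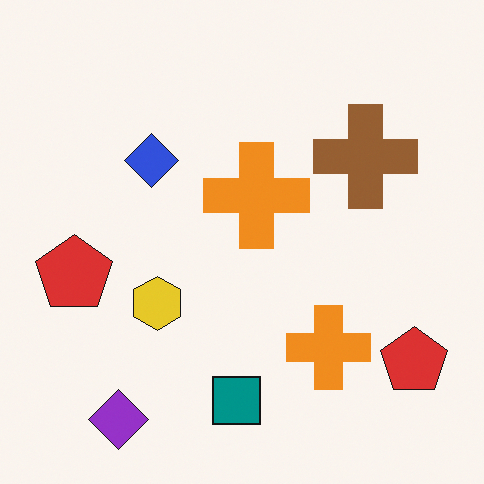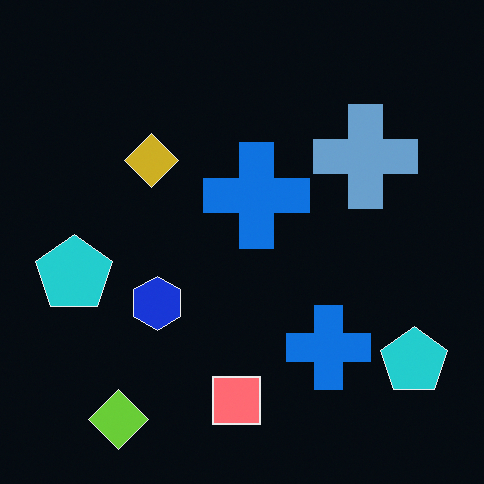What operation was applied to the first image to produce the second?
Color-inverted (negative).

The light background has become dark and every shape's color is its complement — a photographic negative.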